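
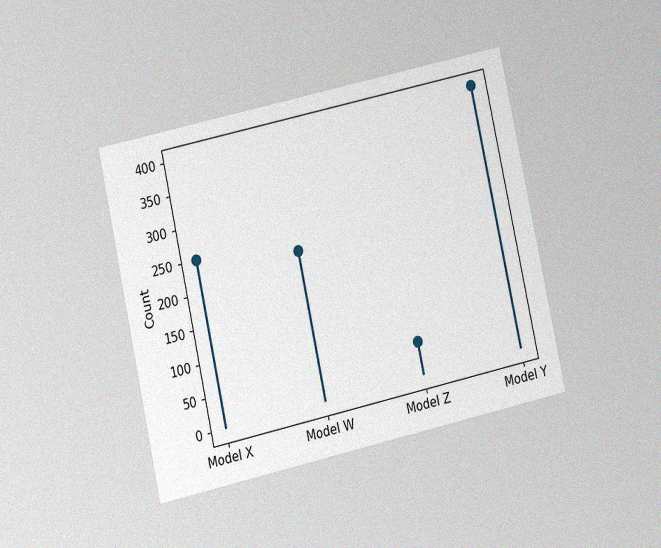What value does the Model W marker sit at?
The chart is tilted about 12° counter-clockwise and viewed at a slight angle, with some photo noise. The Model W marker sits at 225.

225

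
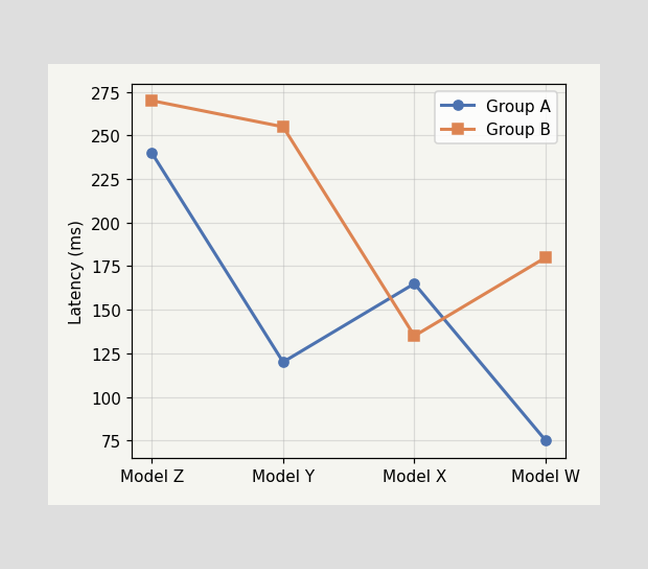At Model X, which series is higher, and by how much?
Group A, by 30ms

At Model X, Group A sits above the other line by 30ms.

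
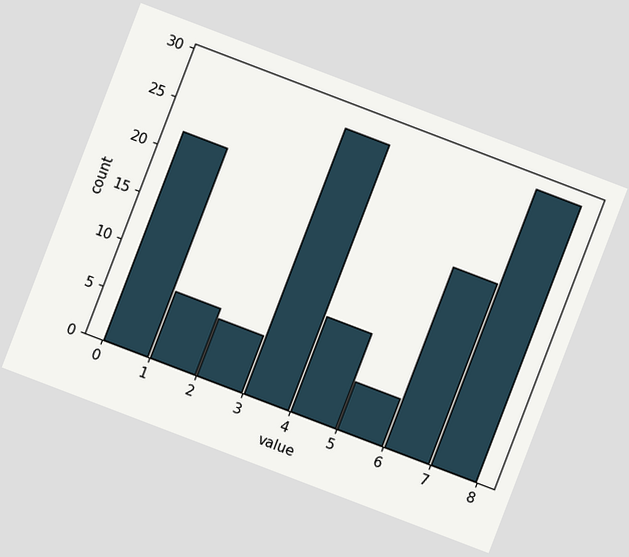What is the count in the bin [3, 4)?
The chart is tilted about 21° clockwise. The [3, 4) bin has height 28.

28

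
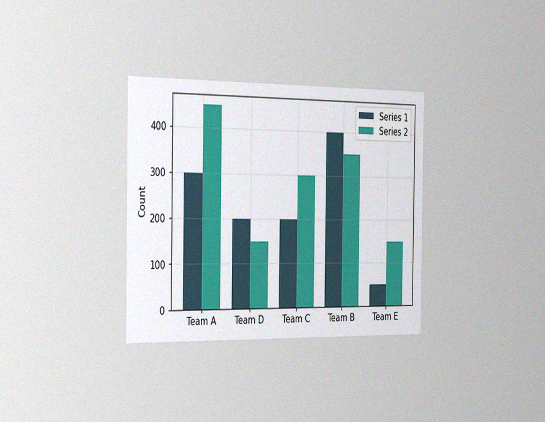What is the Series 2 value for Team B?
350

The chart is viewed slightly from the left, with some photo noise. The Series 2 bar at Team B reaches 350 on the y-axis.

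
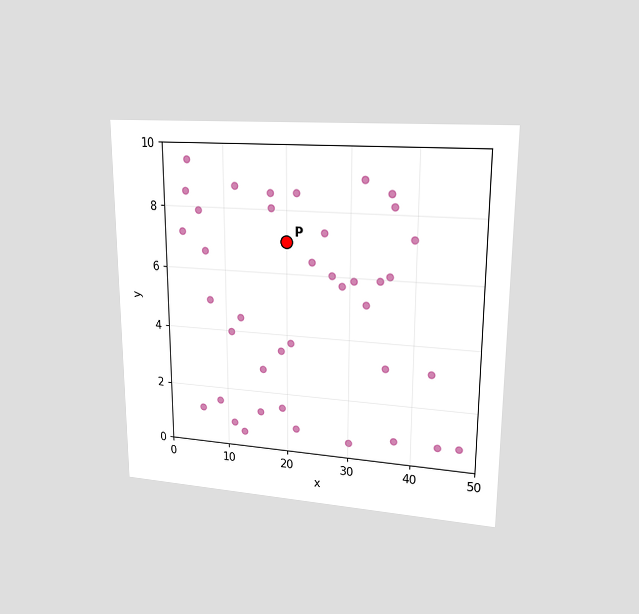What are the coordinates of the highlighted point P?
(20, 7)

The chart is viewed at a slight angle. Following the gridlines from P to each axis, P sits at (20, 7).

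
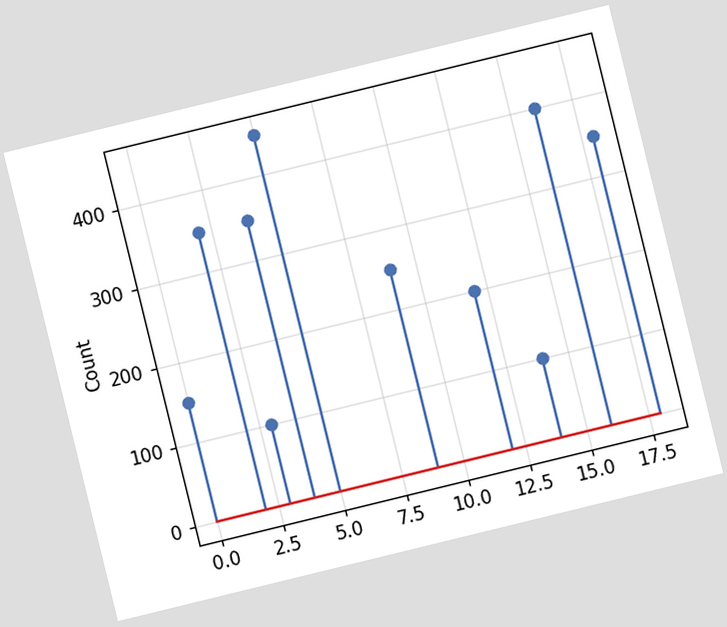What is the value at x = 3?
The chart is tilted about 14° counter-clockwise. The stem at x=3 reaches 100.

100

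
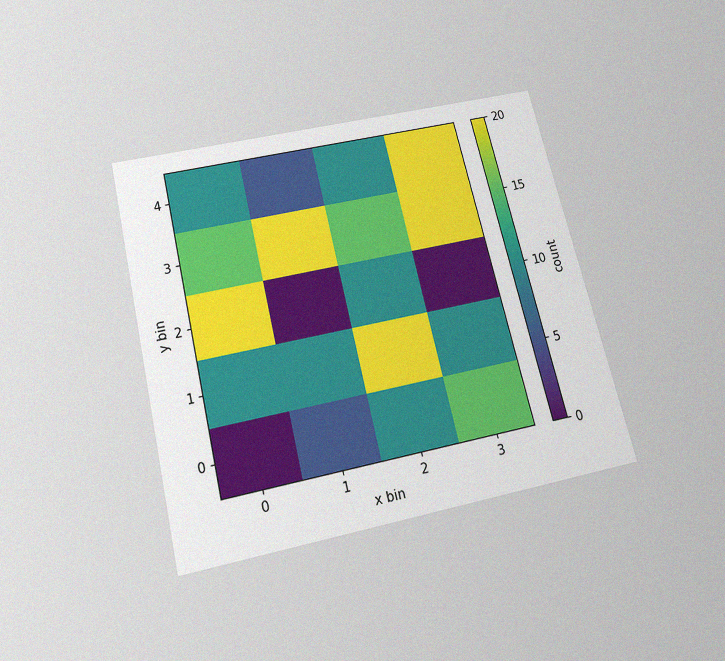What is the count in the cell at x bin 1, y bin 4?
5

The chart is tilted about 14° counter-clockwise and viewed slightly from below, with some photo noise. Matching the cell (1, 4) against the colorbar gives 5.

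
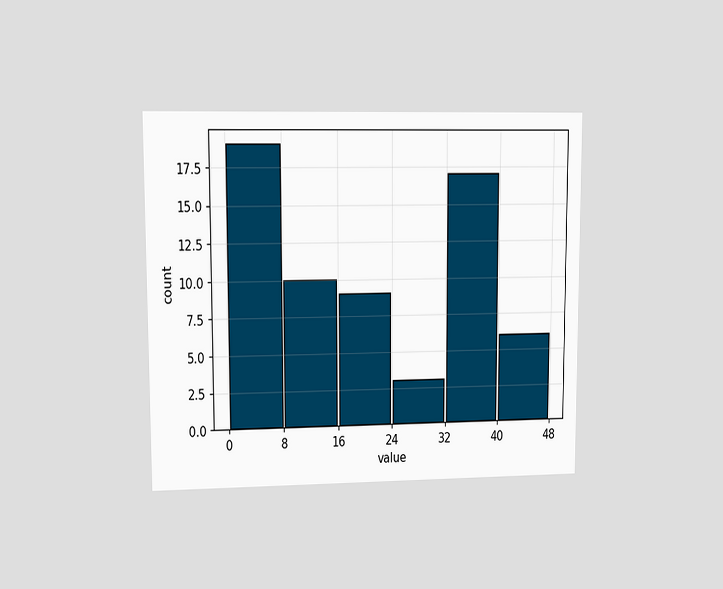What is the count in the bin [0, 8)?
The chart is viewed at a slight angle. The [0, 8) bin has height 19.

19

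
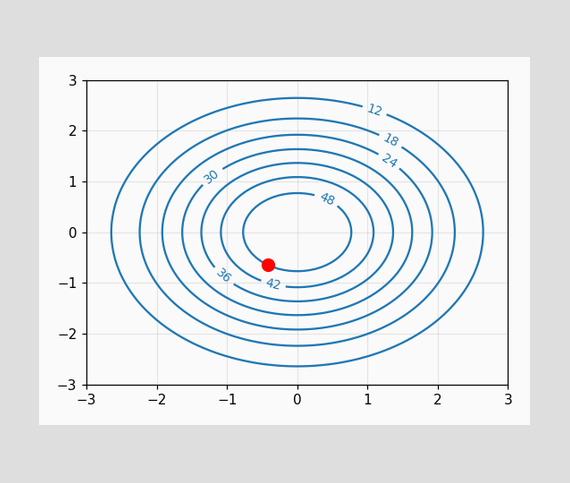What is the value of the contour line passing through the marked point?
48

The marked point sits on the contour labelled 48.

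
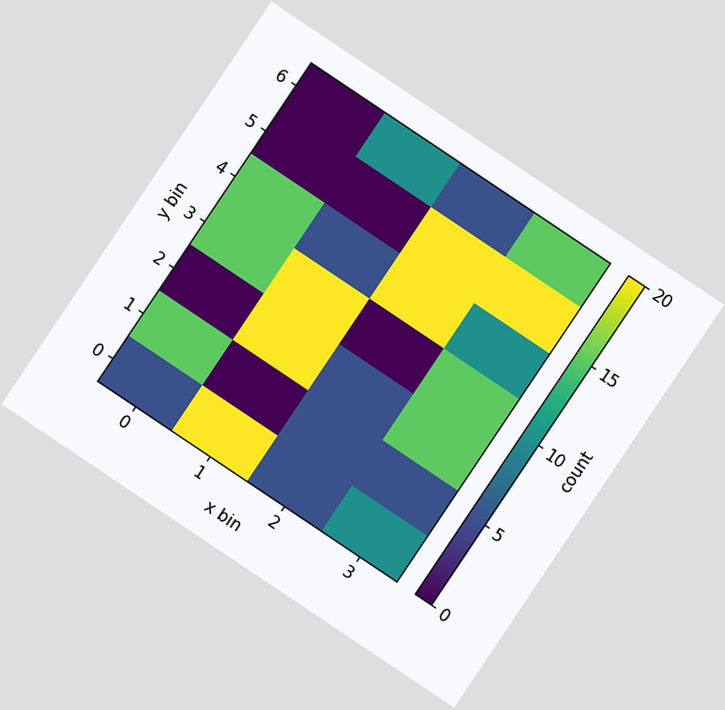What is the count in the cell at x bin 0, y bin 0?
5

The chart is tilted about 34° clockwise. Matching the cell (0, 0) against the colorbar gives 5.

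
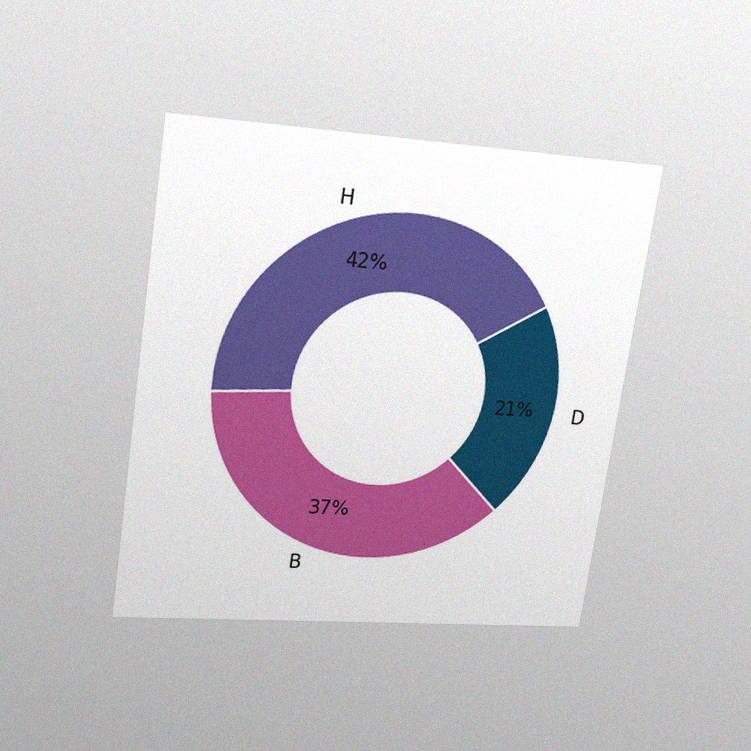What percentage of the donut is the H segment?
The chart is tilted about 8° clockwise and viewed slightly from above, with some photo noise. The H segment takes up 42% of the ring.

42%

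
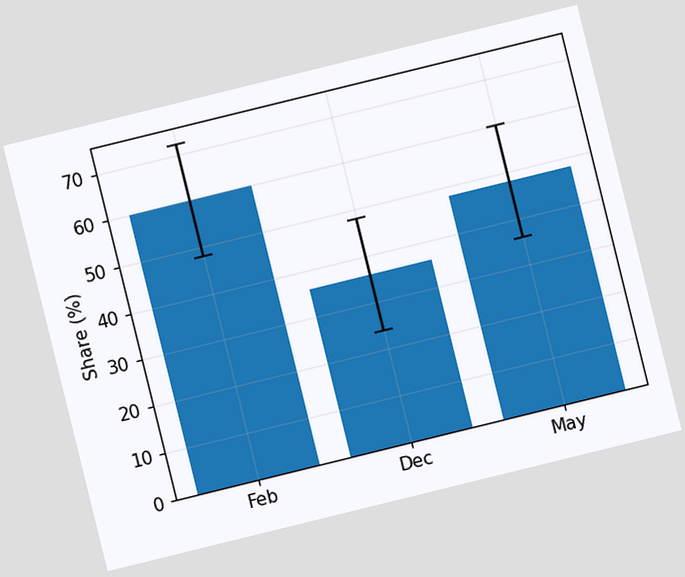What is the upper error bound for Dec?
48%

The chart is tilted about 14° counter-clockwise. The Dec bar's upper whisker reaches 48%.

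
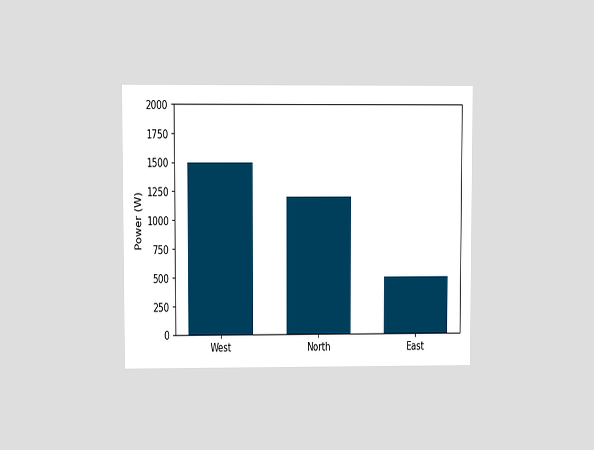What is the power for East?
500W

The chart is viewed at a slight angle. Reading along the chart's y-axis, the East bar reaches 500W.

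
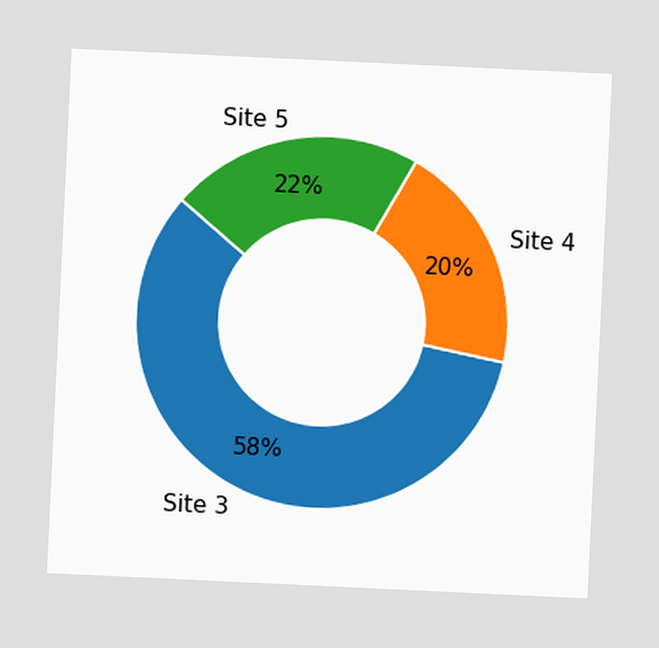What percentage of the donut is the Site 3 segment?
58%

The chart is tilted about 3° clockwise. The Site 3 segment takes up 58% of the ring.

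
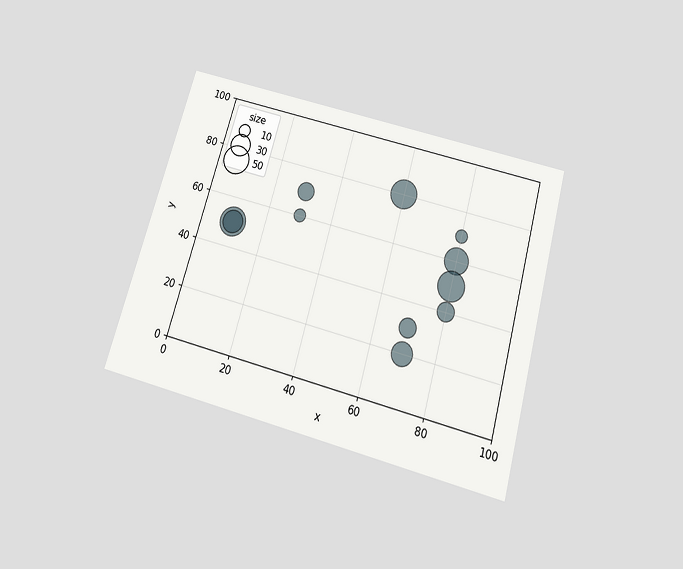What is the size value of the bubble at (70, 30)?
The chart is tilted about 16° clockwise and viewed slightly from below. Matching the bubble at (70, 30) against the size legend gives 20.

20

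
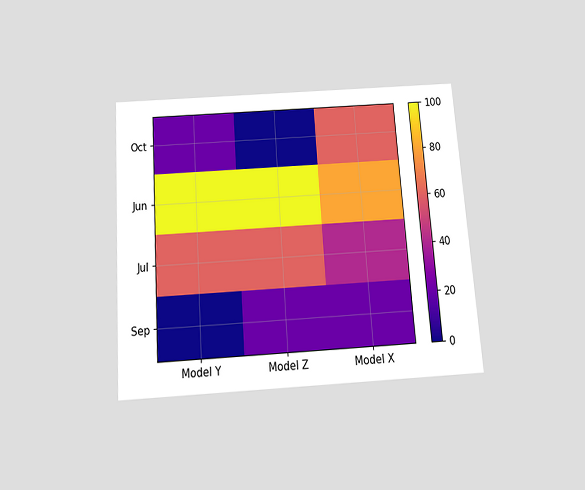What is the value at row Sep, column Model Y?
The chart is tilted about 4° counter-clockwise and viewed slightly from below. Matching cell (Sep, Model Y) against the colorbar gives 0.

0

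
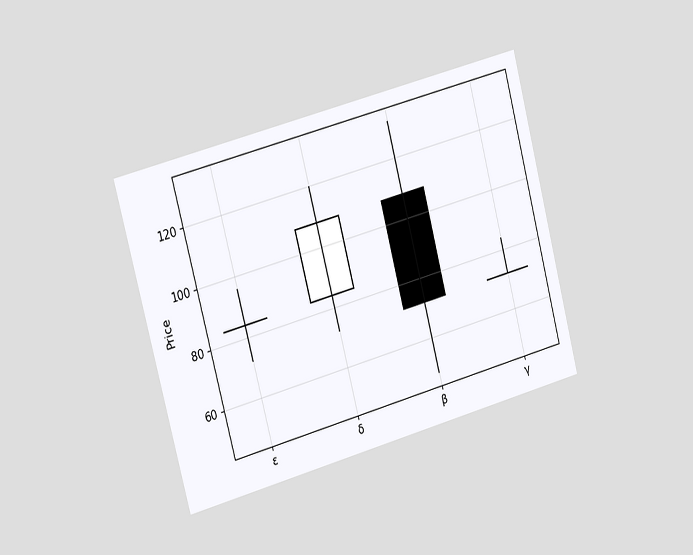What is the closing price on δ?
108

The chart is tilted about 15° counter-clockwise and viewed slightly from the left. The δ candle closes at 108.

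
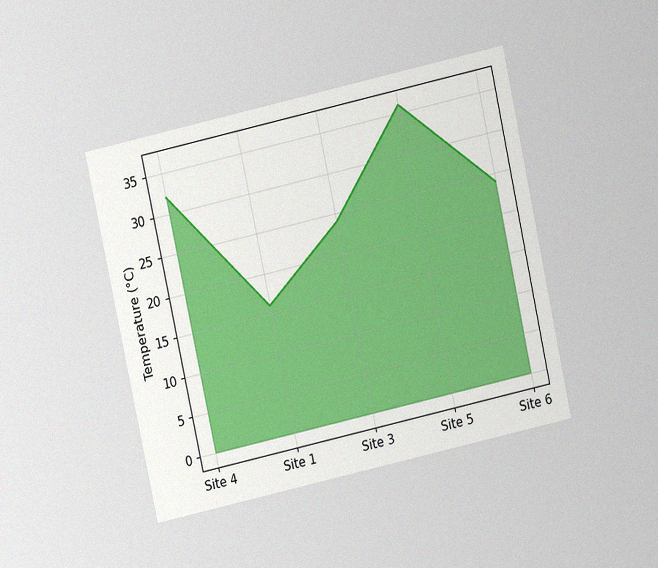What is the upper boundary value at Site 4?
32°C

The chart is tilted about 12° counter-clockwise and viewed slightly from above, with some photo noise. At Site 4 the upper boundary is at 32°C.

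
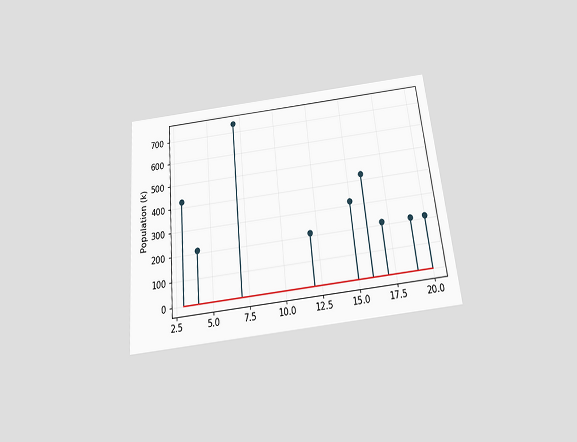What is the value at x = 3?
424k

The chart is tilted about 6° counter-clockwise and viewed slightly from below. The stem at x=3 reaches 424k.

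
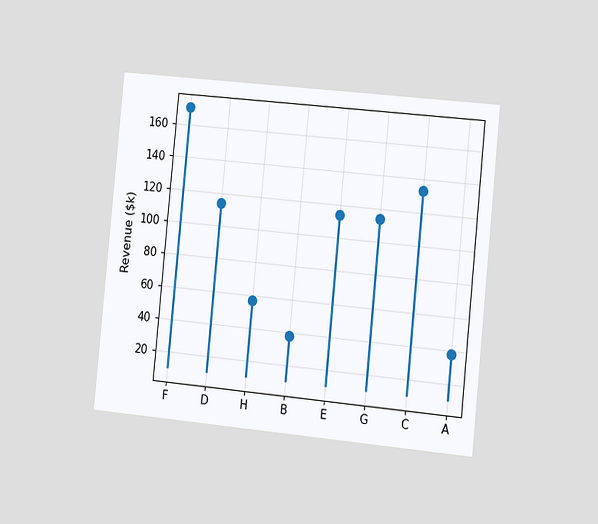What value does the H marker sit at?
$57k

The chart is tilted about 6° clockwise and viewed slightly from the right. The H marker sits at $57k.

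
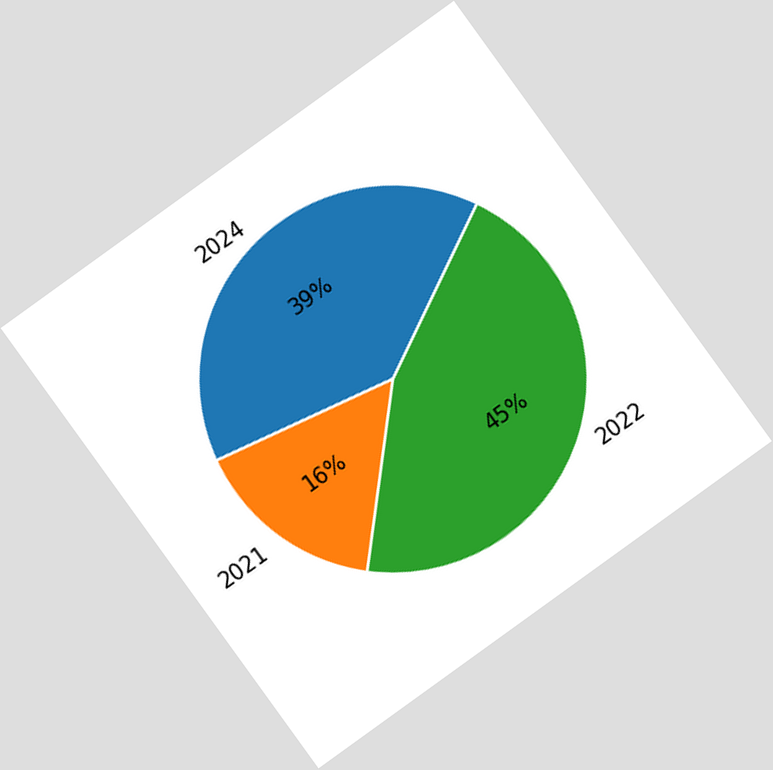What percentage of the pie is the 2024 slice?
39%

The chart is tilted about 36° counter-clockwise. The 2024 slice takes up 39% of the pie.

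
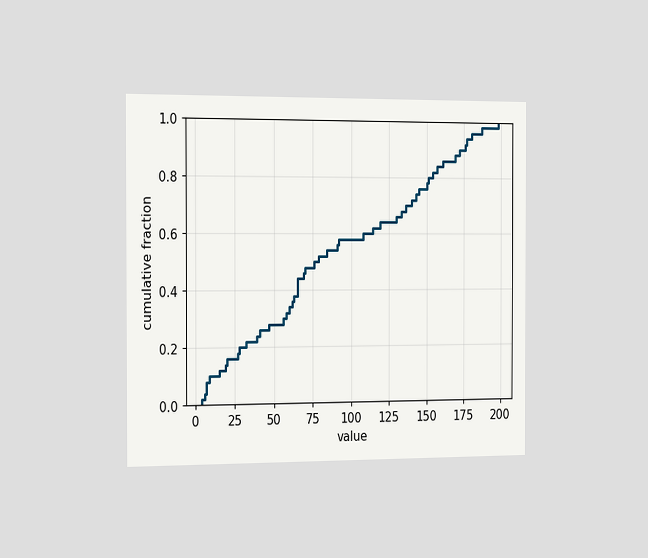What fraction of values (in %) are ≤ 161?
The chart is viewed slightly from the left. At x=161 the ECDF step is at 86%.

86%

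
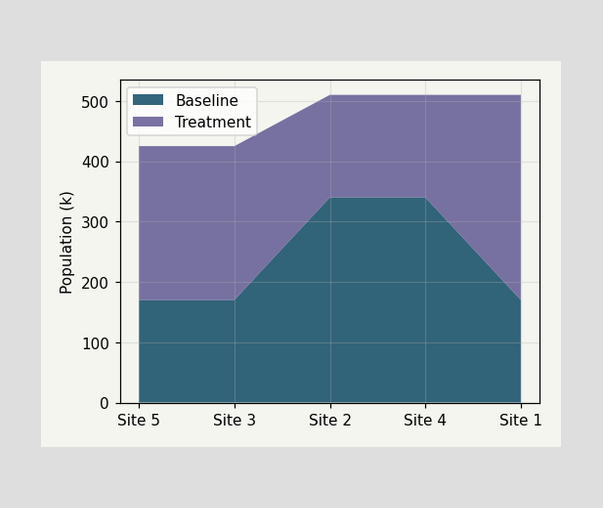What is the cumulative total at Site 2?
The stacked total at Site 2 reaches 510k.

510k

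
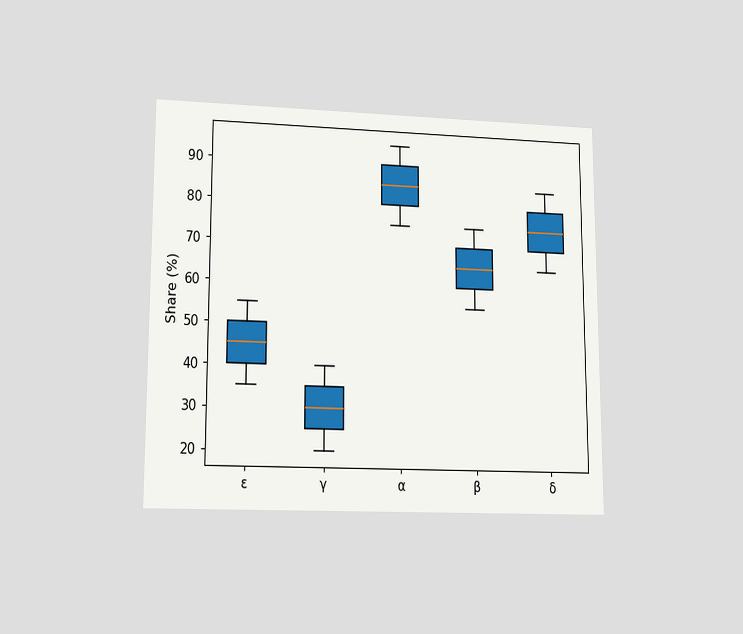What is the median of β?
65%

The chart is viewed at a slight angle. The median line in the β box sits at 65%.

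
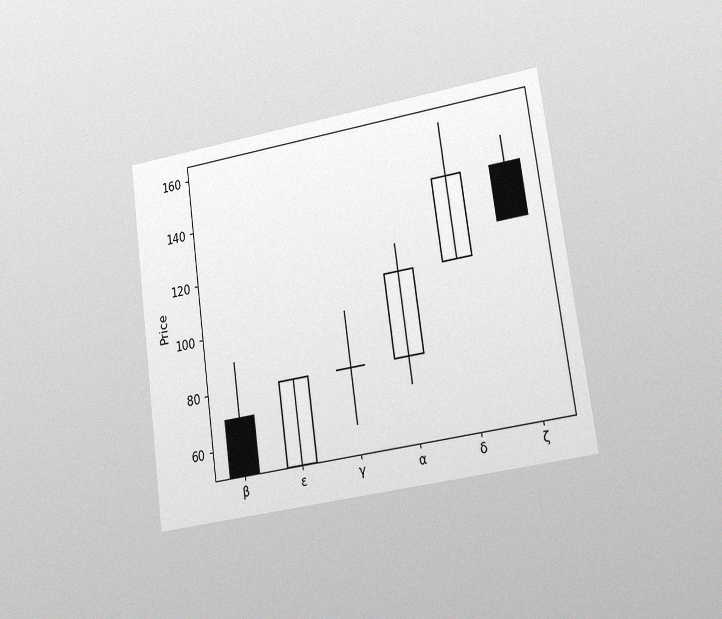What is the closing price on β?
50

The chart is tilted about 8° counter-clockwise and viewed at a slight angle, with some photo noise. The β candle closes at 50.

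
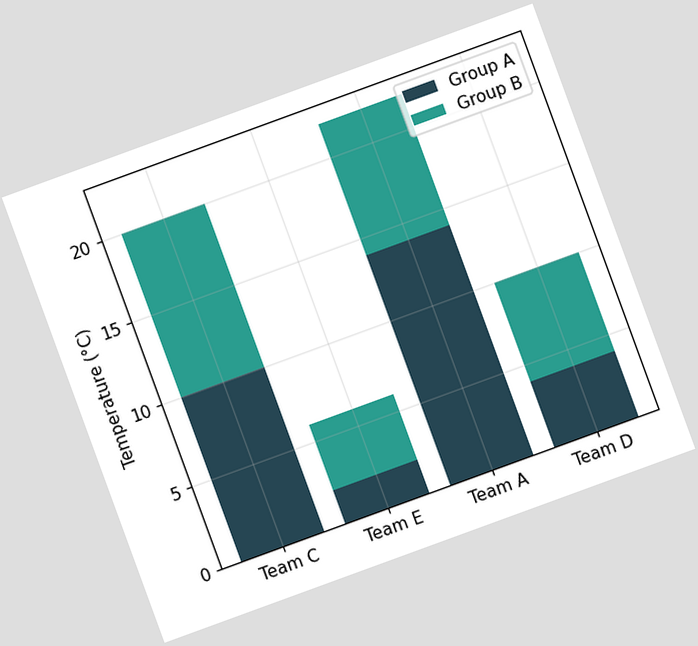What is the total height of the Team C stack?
The chart is tilted about 20° counter-clockwise. The Team C stack's top reaches 20°C on the y-axis.

20°C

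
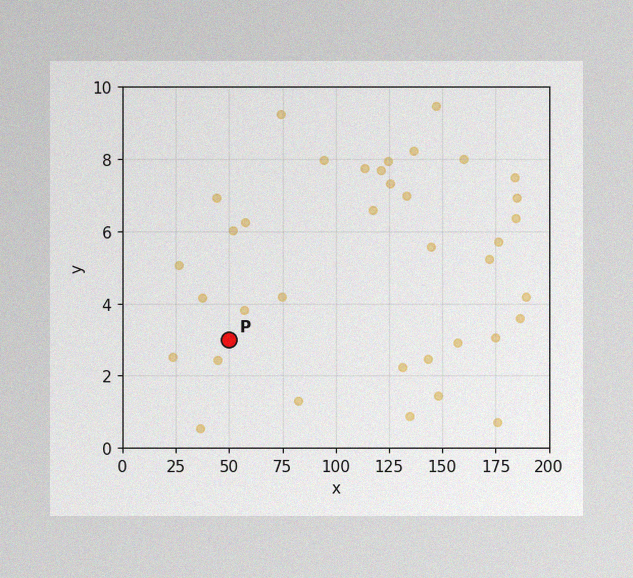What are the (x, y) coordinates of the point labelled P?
(50, 3)

The image has some photo noise and uneven lighting. Following the gridlines from P to each axis, P sits at (50, 3).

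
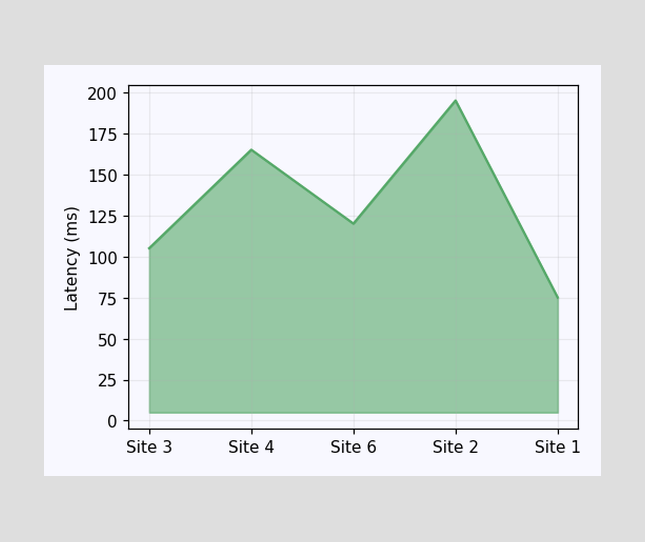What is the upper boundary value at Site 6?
120ms

At Site 6 the upper boundary is at 120ms.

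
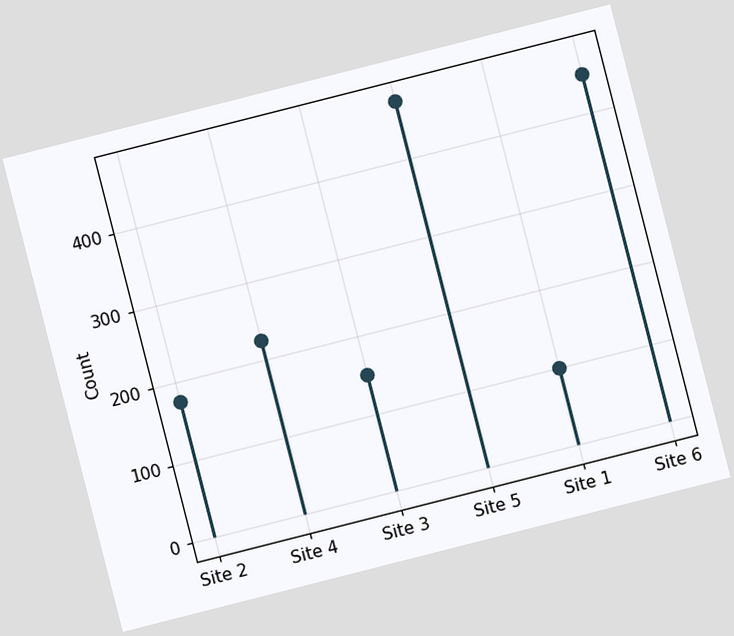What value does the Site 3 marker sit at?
The chart is tilted about 14° counter-clockwise. The Site 3 marker sits at 150.

150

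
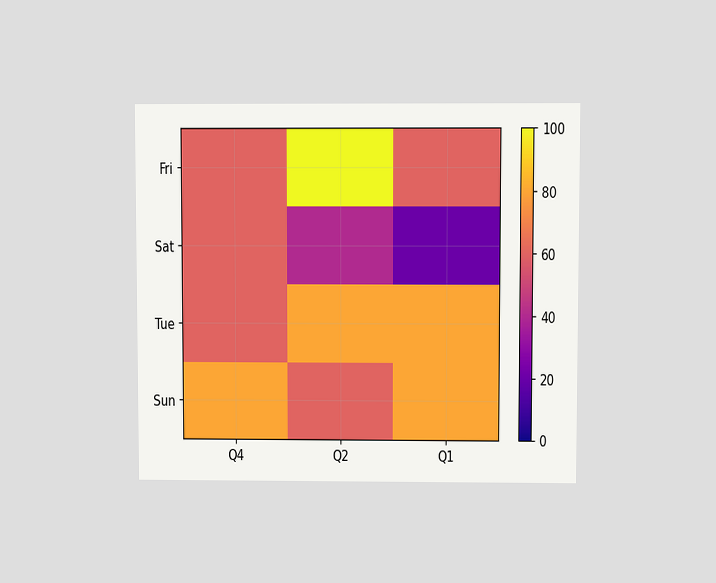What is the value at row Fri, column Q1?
60

The chart is viewed at a slight angle. Matching cell (Fri, Q1) against the colorbar gives 60.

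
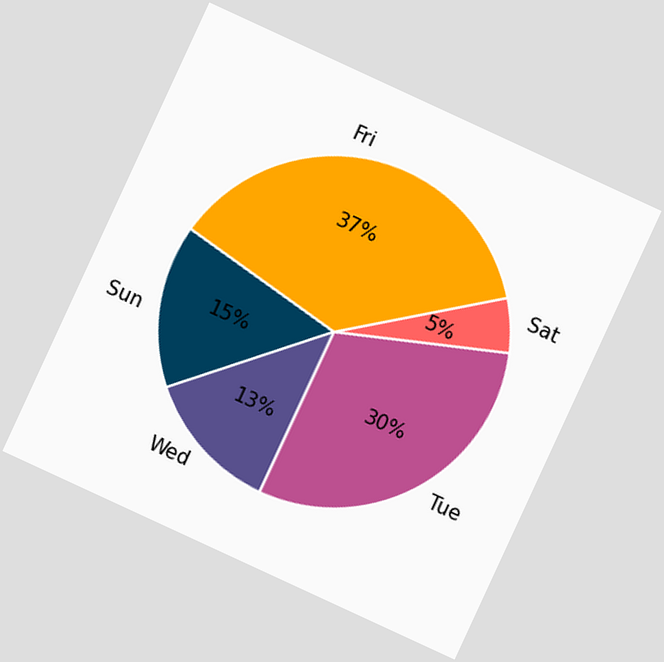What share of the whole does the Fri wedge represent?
37%

The chart is tilted about 25° clockwise. The Fri slice takes up 37% of the pie.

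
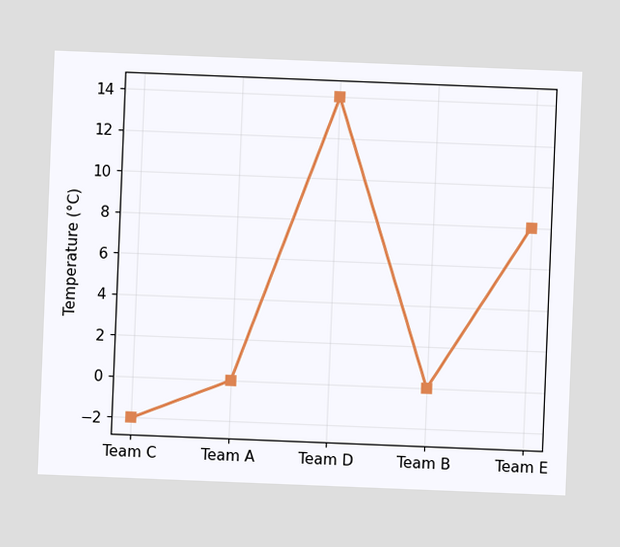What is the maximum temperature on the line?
The chart is tilted about 2° clockwise. The highest point is at Team D, and reading across to the y-axis gives 14°C.

14°C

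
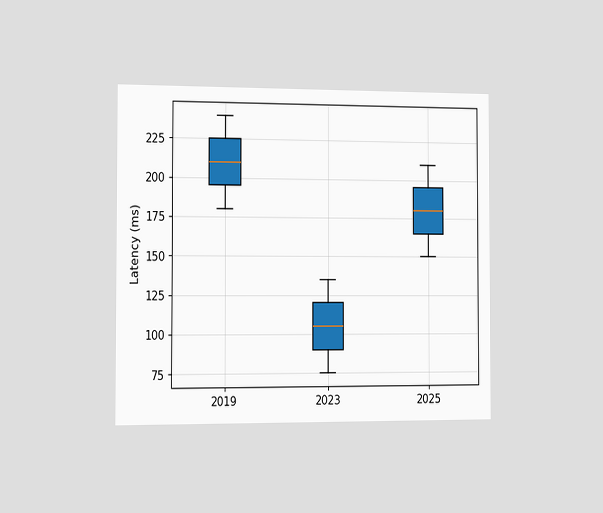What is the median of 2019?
210ms

The chart is viewed slightly from the left. The median line in the 2019 box sits at 210ms.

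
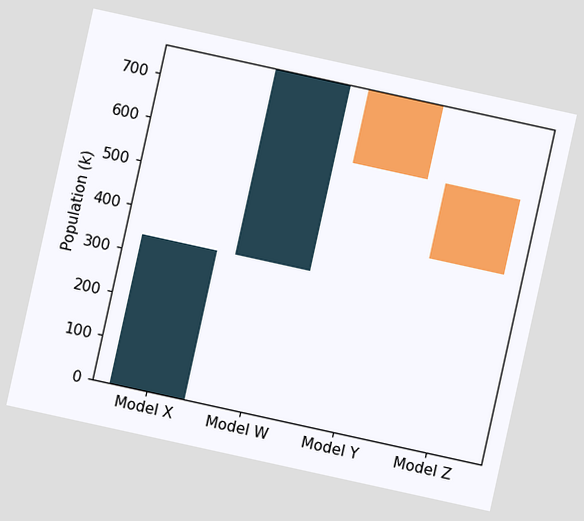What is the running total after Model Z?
The chart is tilted about 12° clockwise. After Model Z the running total reaches 425k.

425k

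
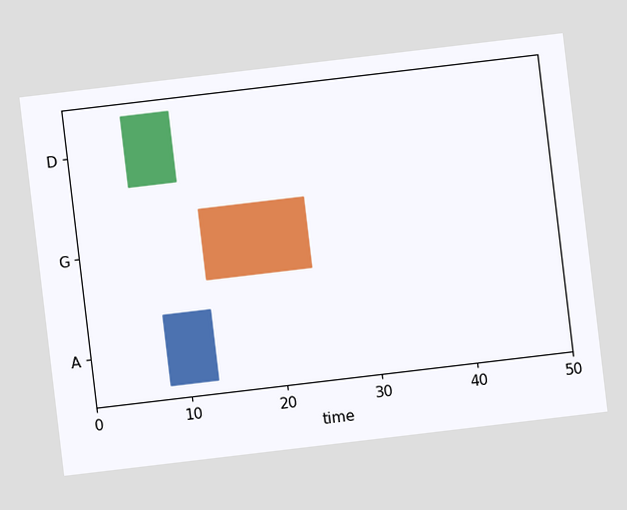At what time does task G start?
13

The chart is tilted about 7° counter-clockwise. The G bar begins at t=13.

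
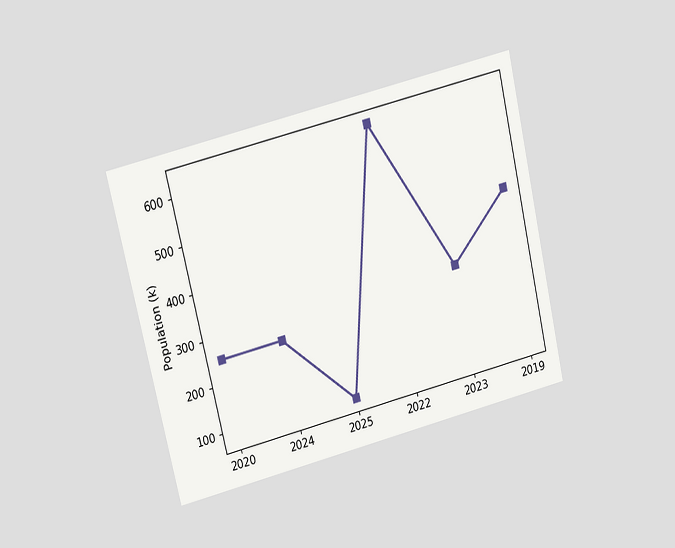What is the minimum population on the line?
84k

The chart is tilted about 13° counter-clockwise and viewed at a slight angle. The lowest point is at 2025, and reading across to the y-axis gives 84k.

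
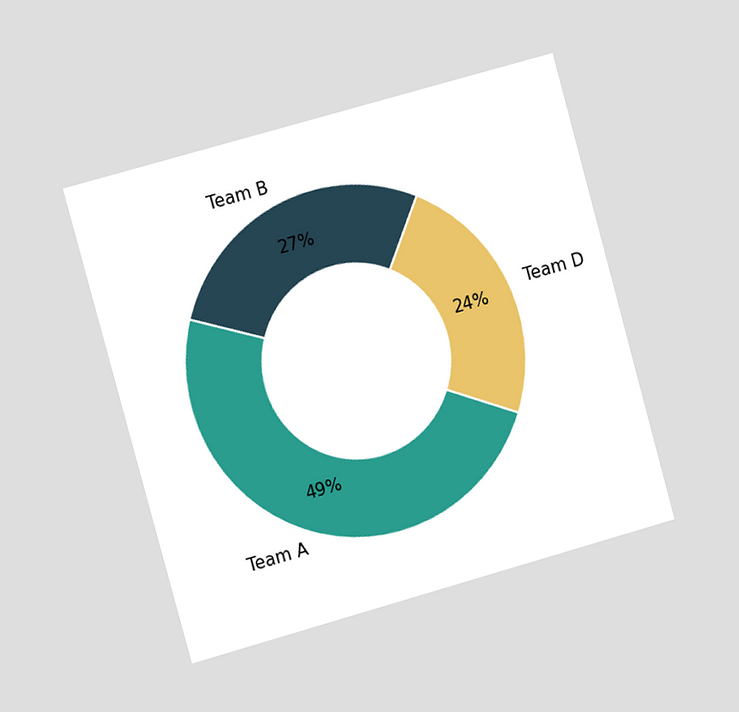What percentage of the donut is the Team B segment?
The chart is tilted about 15° counter-clockwise and viewed at a slight angle. The Team B segment takes up 27% of the ring.

27%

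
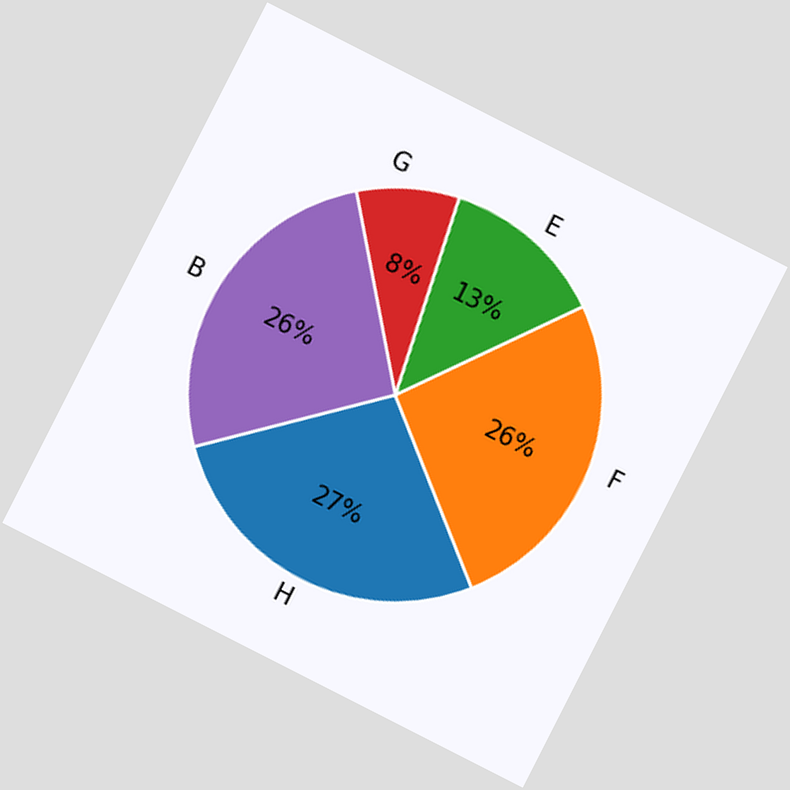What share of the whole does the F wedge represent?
The chart is tilted about 27° clockwise. The F slice takes up 26% of the pie.

26%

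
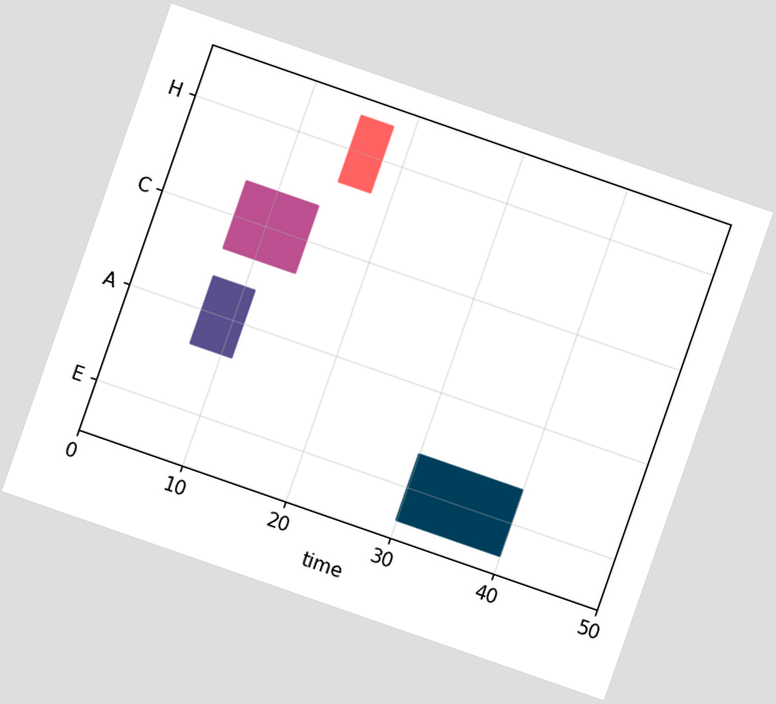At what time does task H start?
The chart is tilted about 19° clockwise. The H bar begins at t=15.

15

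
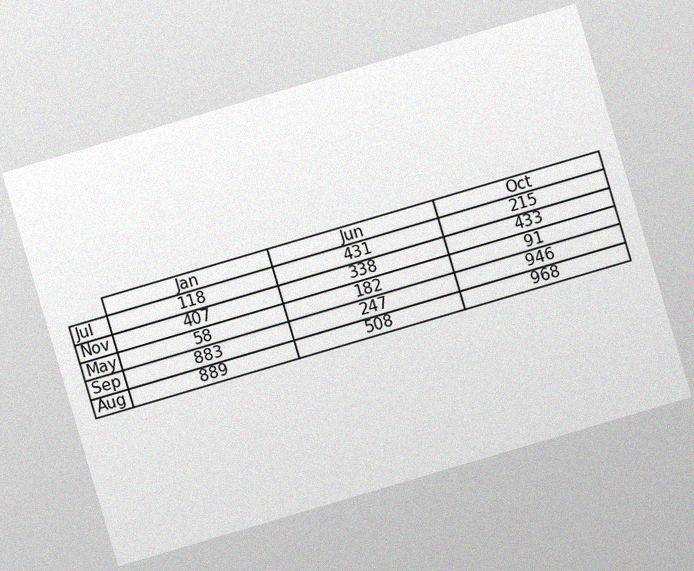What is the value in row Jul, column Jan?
The chart is tilted about 16° counter-clockwise, with some photo noise. The (Jul, Jan) cell reads 118.

118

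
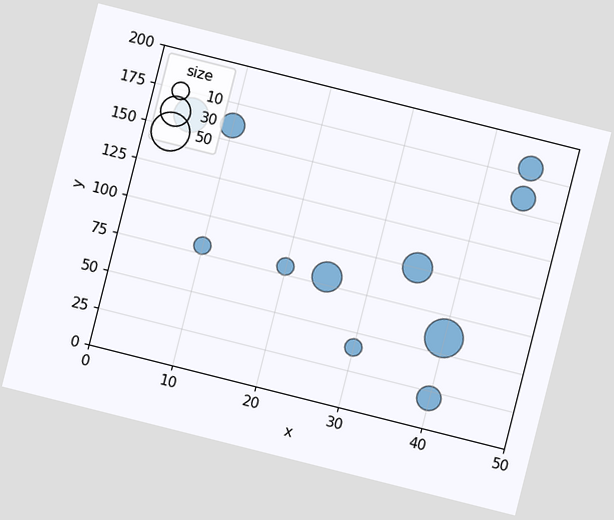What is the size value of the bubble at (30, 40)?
10

The chart is tilted about 14° clockwise. Matching the bubble at (30, 40) against the size legend gives 10.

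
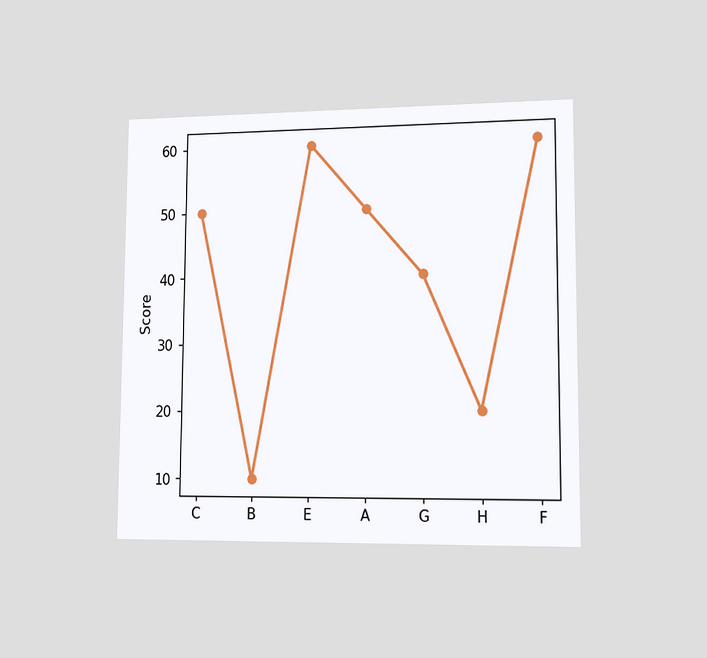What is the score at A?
50

The chart is viewed slightly from the right. At A, the line is at 50.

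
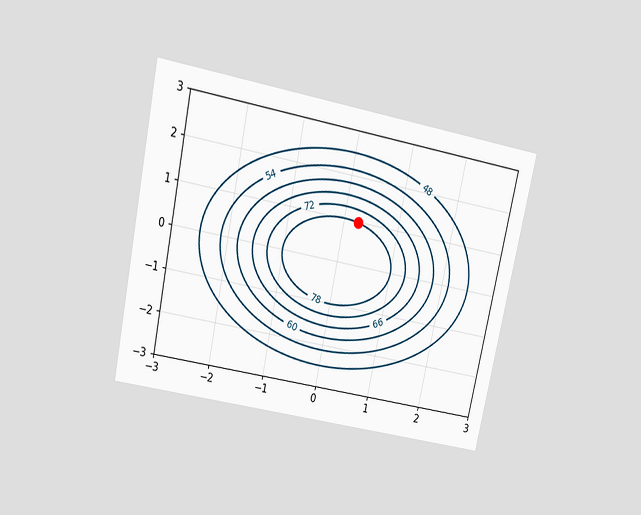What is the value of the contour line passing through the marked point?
The chart is tilted about 12° clockwise and viewed slightly from above. The marked point sits on the contour labelled 78.

78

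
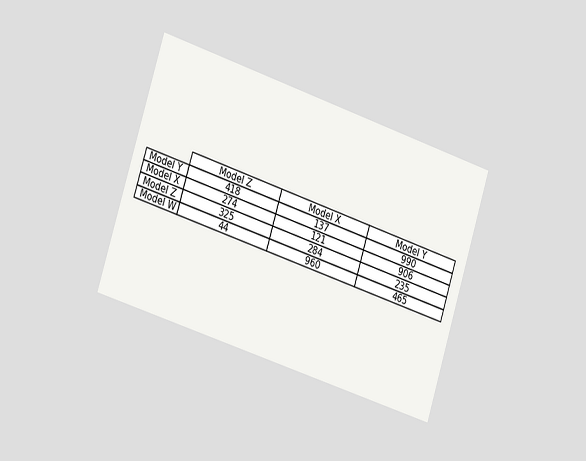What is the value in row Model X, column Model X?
121

The chart is tilted about 18° clockwise and viewed slightly from the left. The (Model X, Model X) cell reads 121.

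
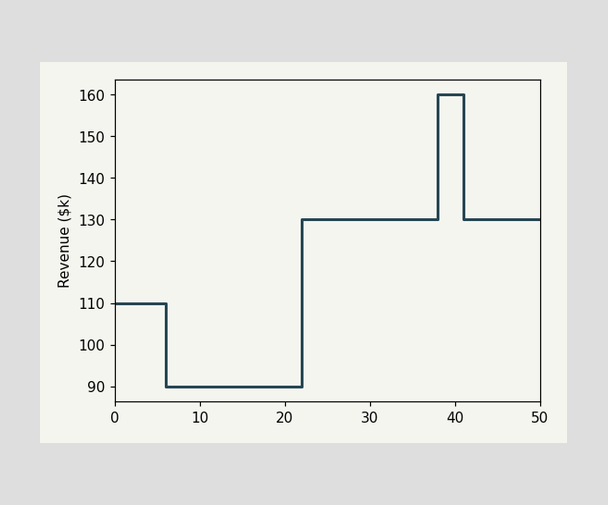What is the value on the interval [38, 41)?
On [38, 41) the step sits at $160k.

$160k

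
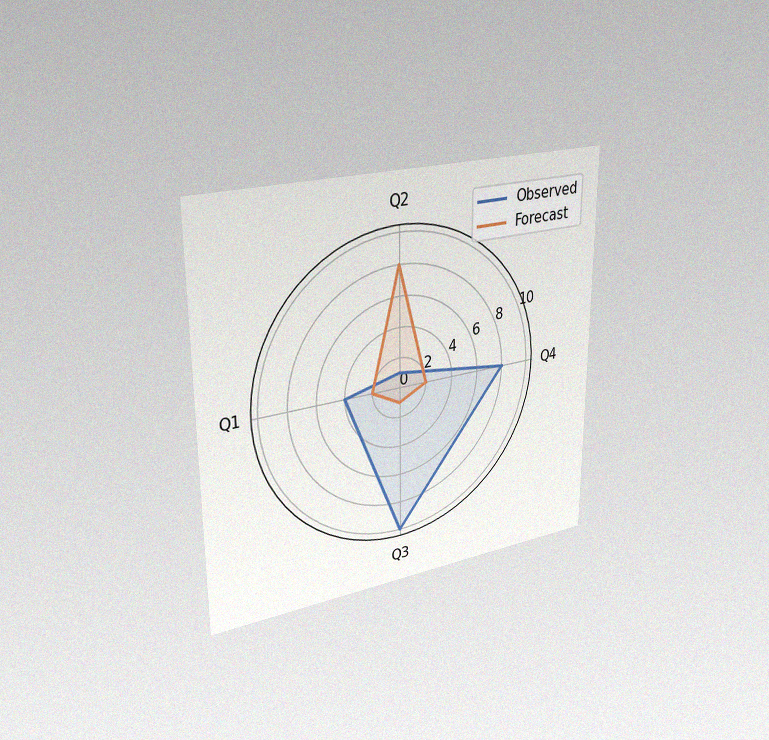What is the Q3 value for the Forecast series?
1

The chart is viewed slightly from the left, with some photo noise. On the Q3 axis, Forecast reaches 1.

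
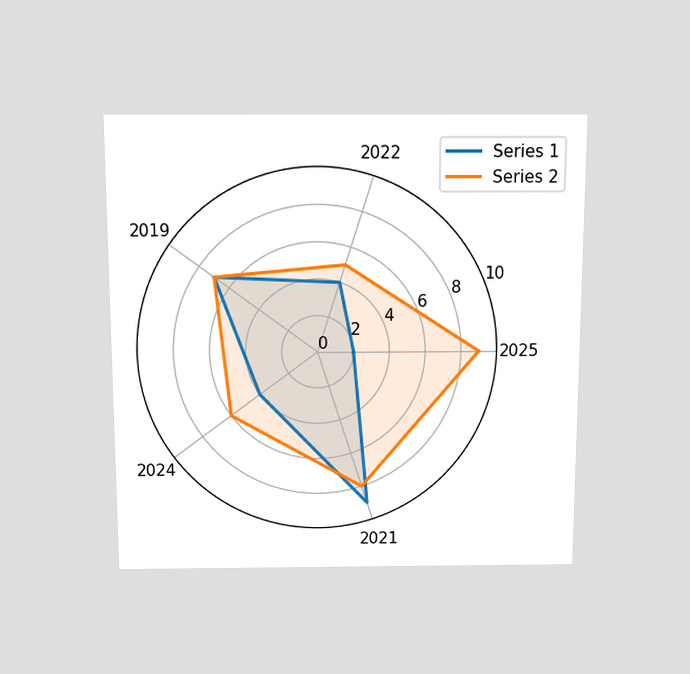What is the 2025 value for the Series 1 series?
The chart is viewed slightly from above. On the 2025 axis, Series 1 reaches 2.

2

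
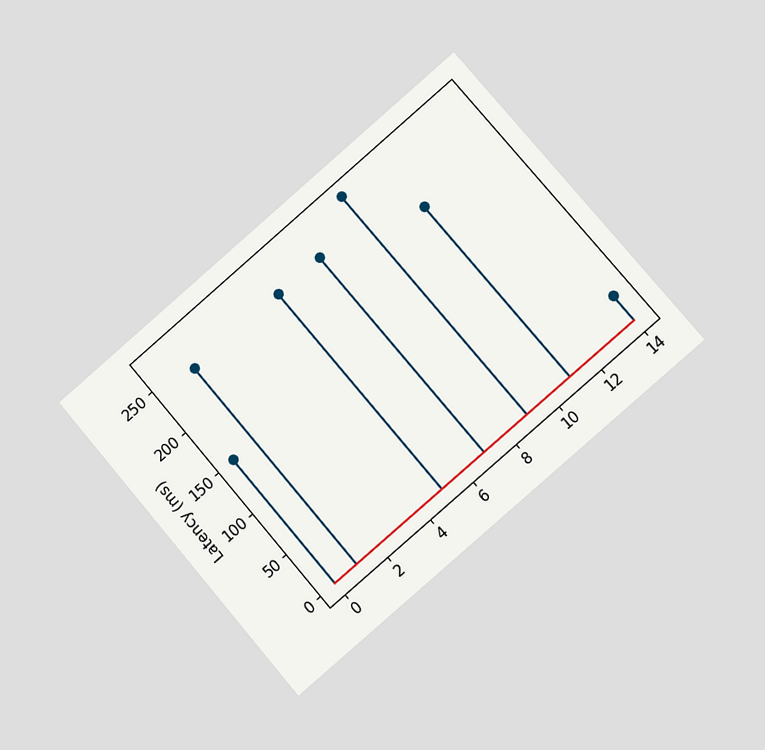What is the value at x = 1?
240ms

The chart is tilted about 41° counter-clockwise and viewed at a slight angle. The stem at x=1 reaches 240ms.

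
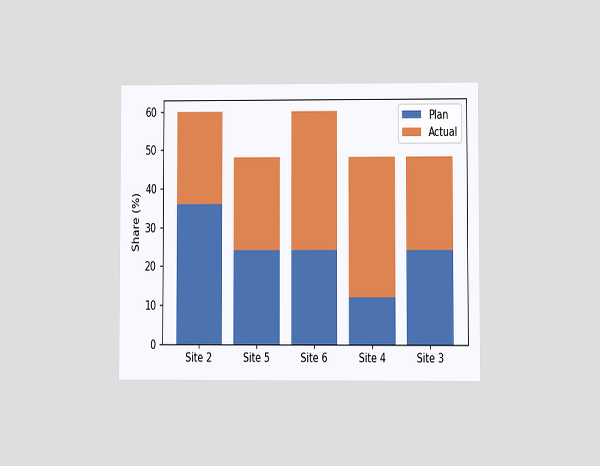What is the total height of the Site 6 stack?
60%

The chart is viewed at a slight angle. The Site 6 stack's top reaches 60% on the y-axis.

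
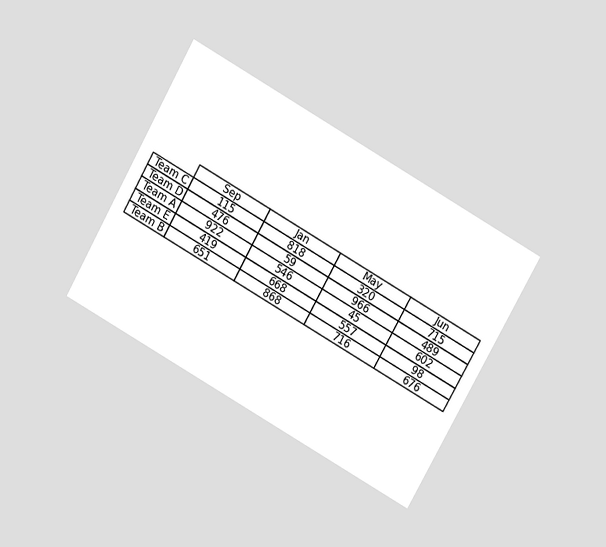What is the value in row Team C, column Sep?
115

The chart is tilted about 29° clockwise and viewed slightly from above. The (Team C, Sep) cell reads 115.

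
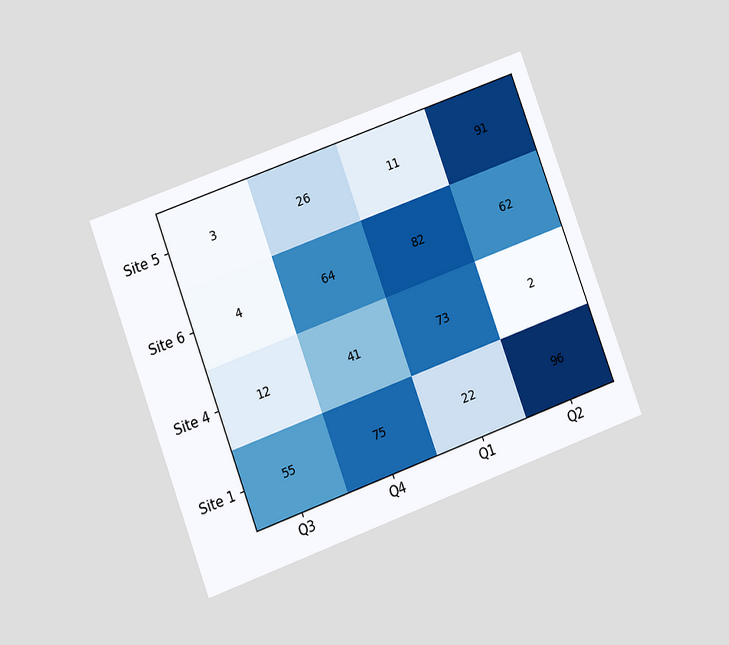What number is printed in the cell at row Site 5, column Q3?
The chart is tilted about 20° counter-clockwise and viewed at a slight angle. The (Site 5, Q3) cell reads 3.

3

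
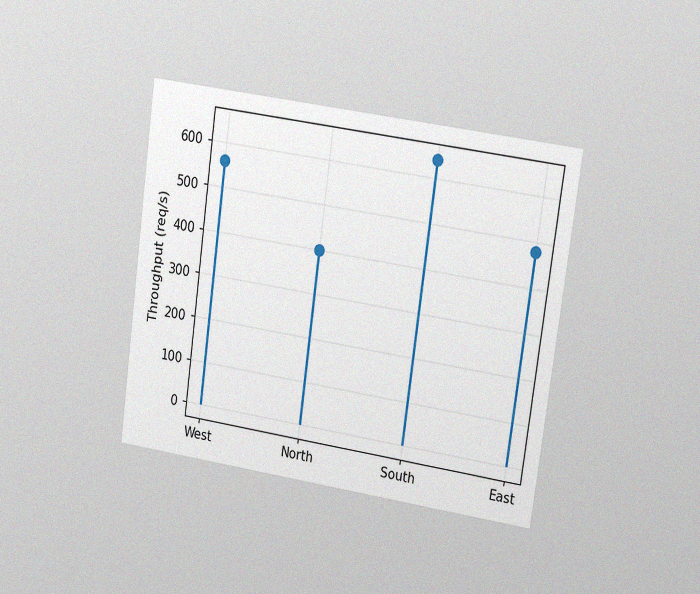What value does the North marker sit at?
The chart is tilted about 8° clockwise and viewed slightly from the right, with some photo noise. The North marker sits at 400req/s.

400req/s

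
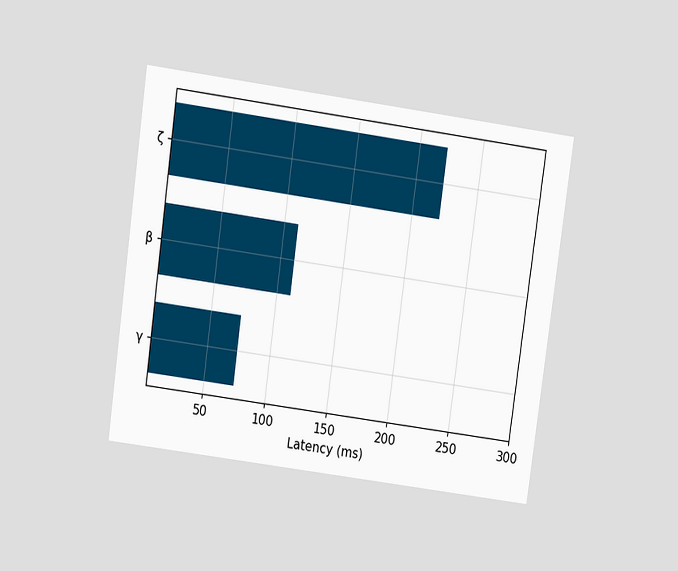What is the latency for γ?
The chart is tilted about 8° clockwise and viewed at a slight angle. Reading along the chart's x-axis, the γ bar reaches 74ms.

74ms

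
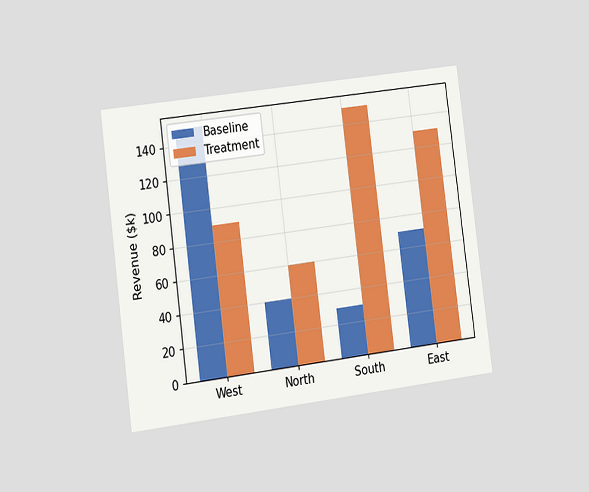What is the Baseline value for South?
$30k

The chart is tilted about 7° counter-clockwise and viewed slightly from the left. The Baseline bar at South reaches $30k on the y-axis.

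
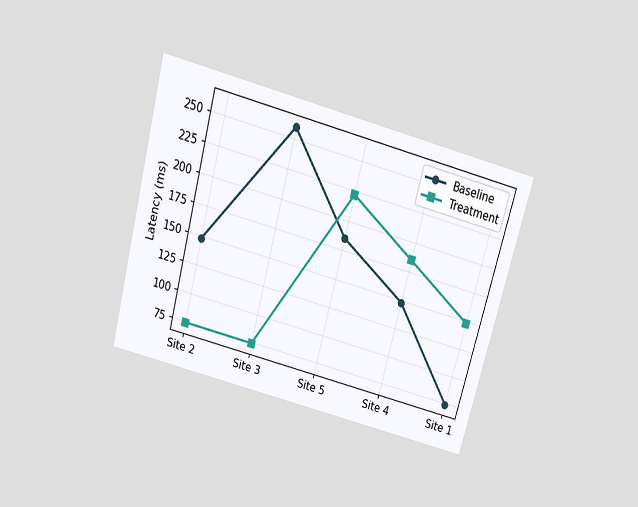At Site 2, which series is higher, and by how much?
Baseline, by 74ms

The chart is tilted about 15° clockwise and viewed slightly from above. At Site 2, Baseline sits above the other line by 74ms.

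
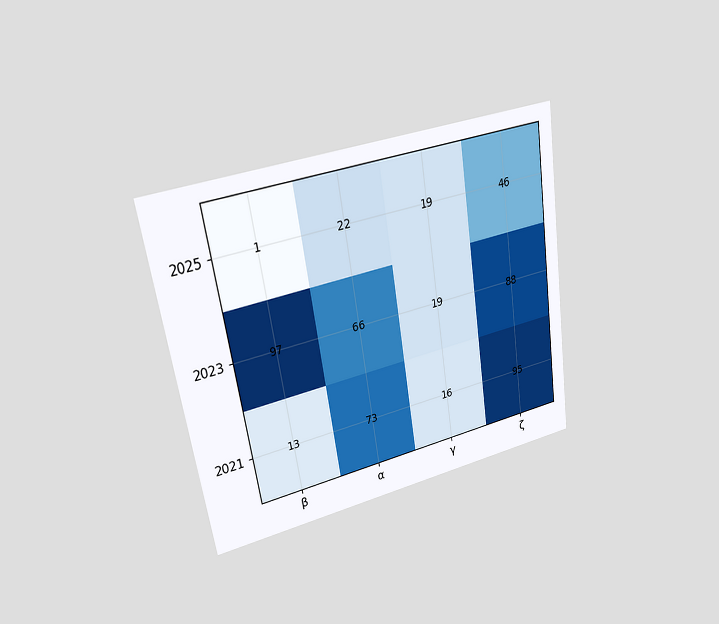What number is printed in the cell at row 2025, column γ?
19

The chart is tilted about 9° counter-clockwise and viewed at a slight angle. The (2025, γ) cell reads 19.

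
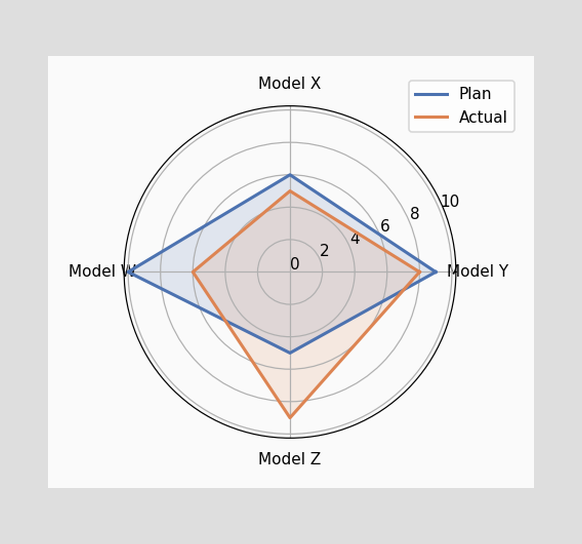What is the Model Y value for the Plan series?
9

On the Model Y axis, Plan reaches 9.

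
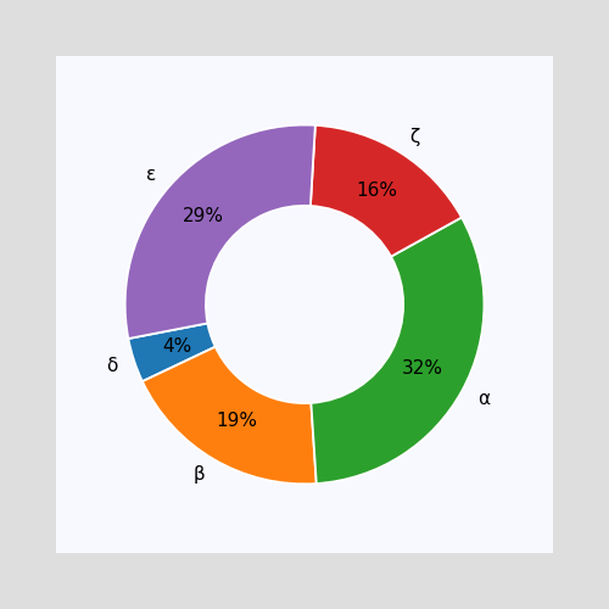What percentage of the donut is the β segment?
The β segment takes up 19% of the ring.

19%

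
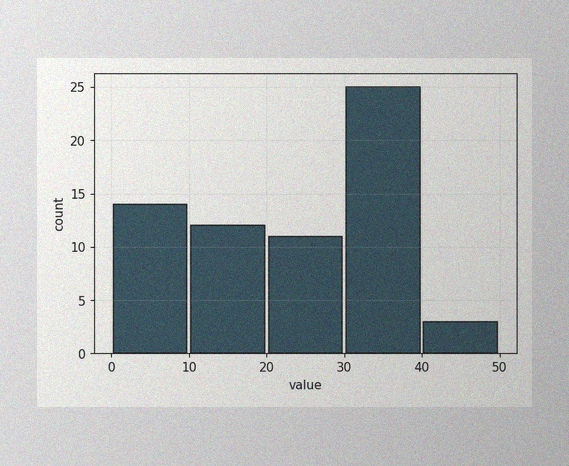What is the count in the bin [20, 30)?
11

The image has some photo noise and uneven lighting. The [20, 30) bin has height 11.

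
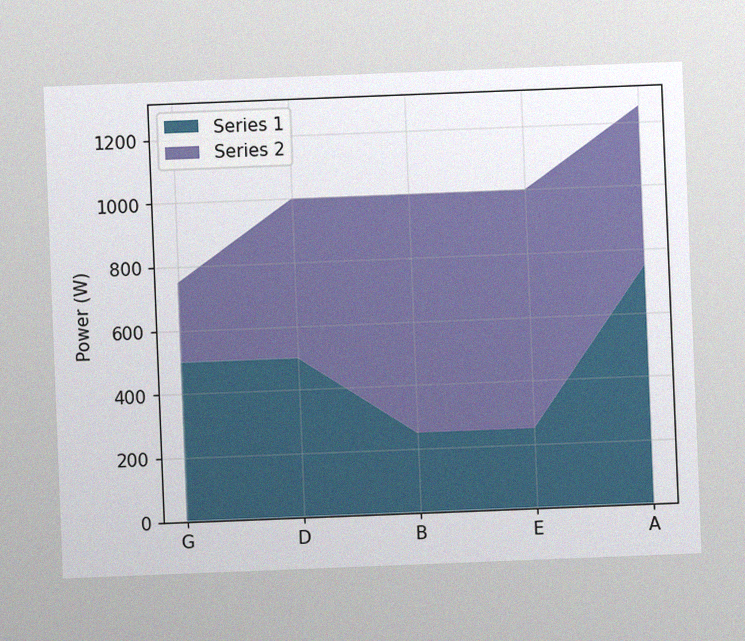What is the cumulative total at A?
1250W

The chart is tilted about 2° counter-clockwise, with some photo noise. The stacked total at A reaches 1250W.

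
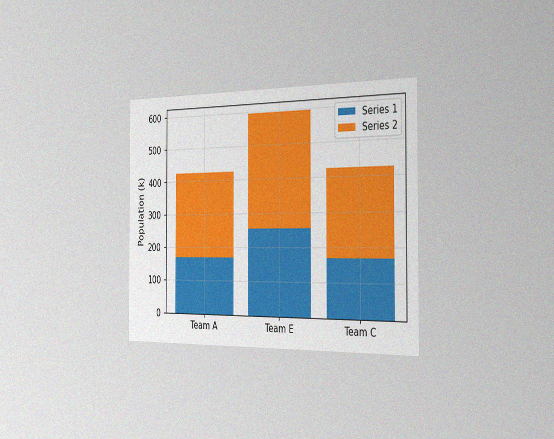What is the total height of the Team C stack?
425k

The chart is viewed slightly from the right, with some photo noise. The Team C stack's top reaches 425k on the y-axis.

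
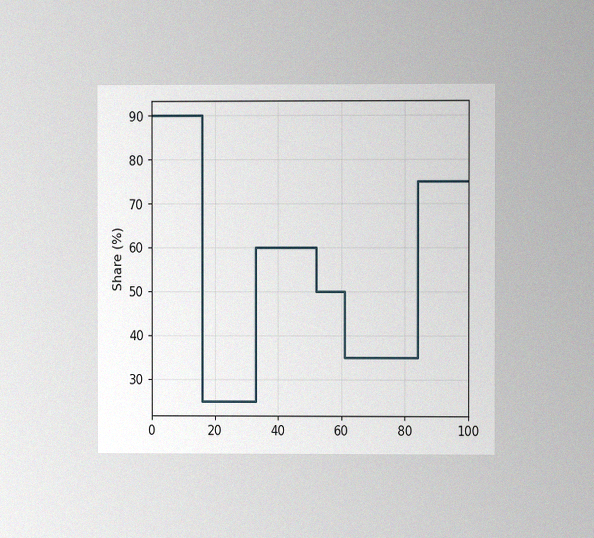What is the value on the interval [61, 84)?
The chart is viewed at a slight angle, with some photo noise. On [61, 84) the step sits at 35%.

35%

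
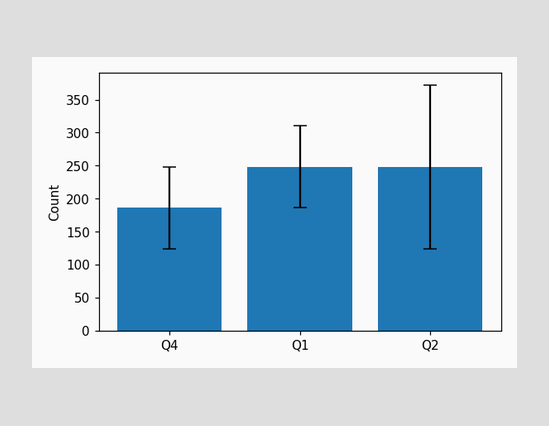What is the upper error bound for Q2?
The Q2 bar's upper whisker reaches 372.

372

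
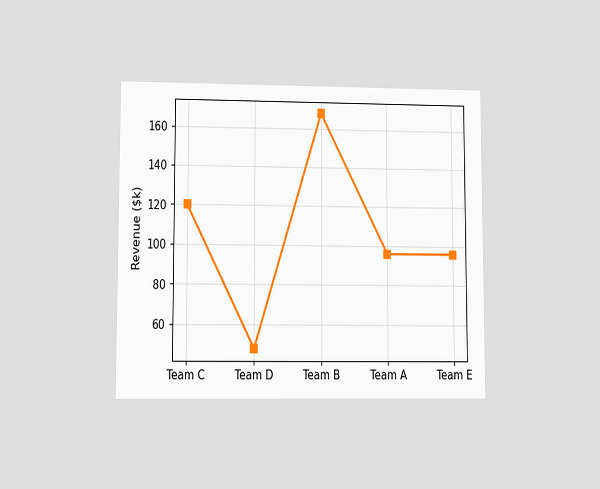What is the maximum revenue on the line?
$168k

The chart is viewed at a slight angle. The highest point is at Team B, and reading across to the y-axis gives $168k.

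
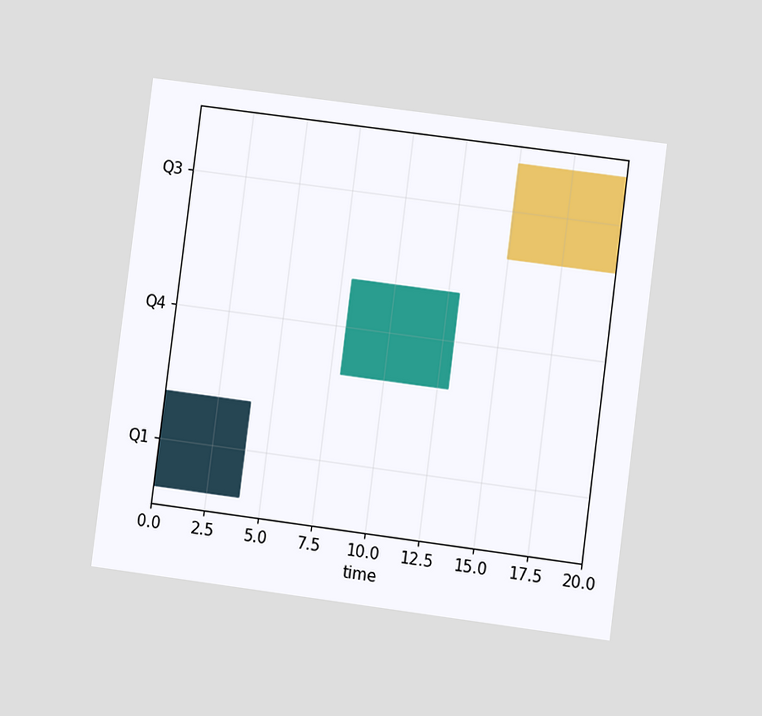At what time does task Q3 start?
The chart is tilted about 7° clockwise and viewed at a slight angle. The Q3 bar begins at t=15.

15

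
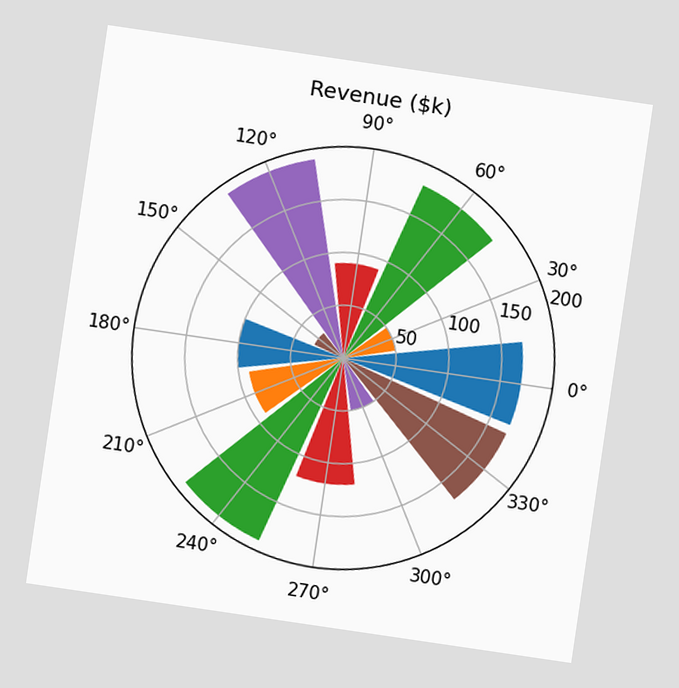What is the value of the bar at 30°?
The chart is tilted about 8° clockwise. The bar at 30° reaches $50k on the radial axis.

$50k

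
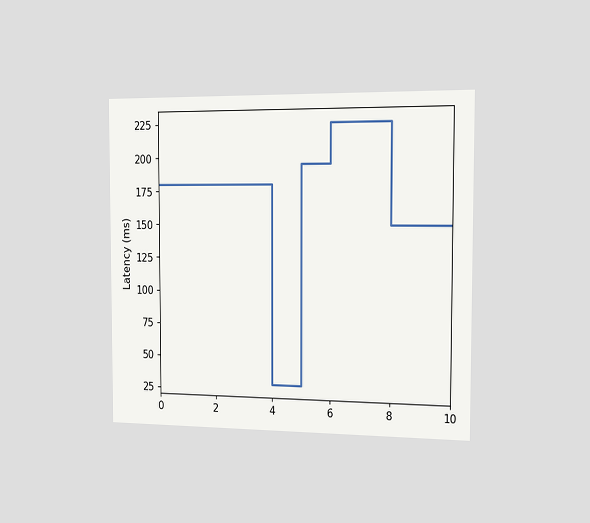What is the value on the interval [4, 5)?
The chart is viewed slightly from the right. On [4, 5) the step sits at 30ms.

30ms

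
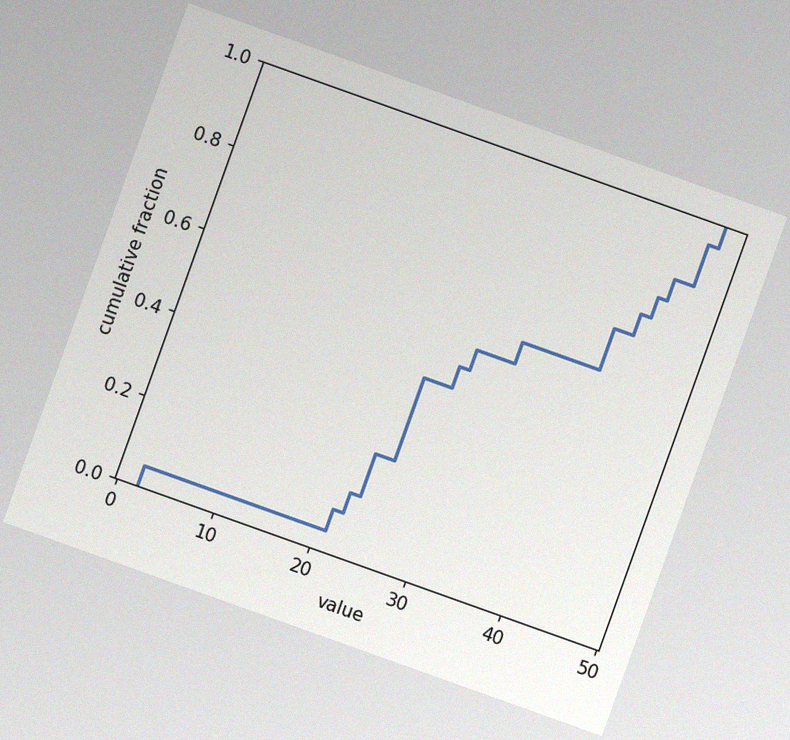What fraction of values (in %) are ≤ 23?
The chart is tilted about 20° clockwise, with some photo noise. At x=23 the ECDF step is at 25%.

25%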